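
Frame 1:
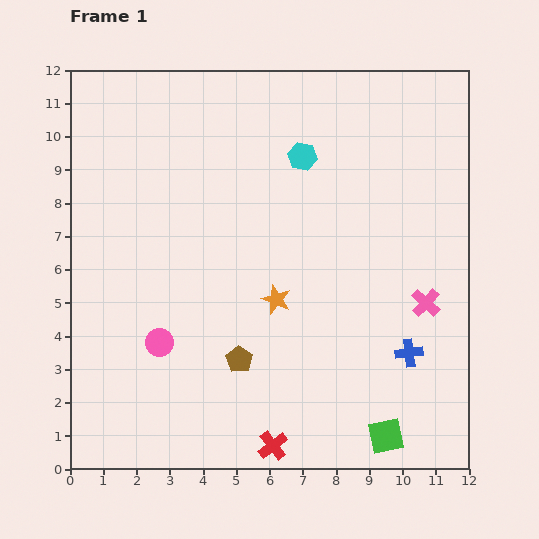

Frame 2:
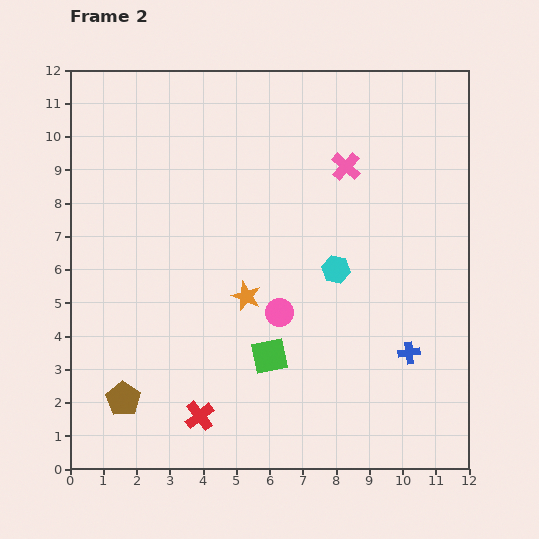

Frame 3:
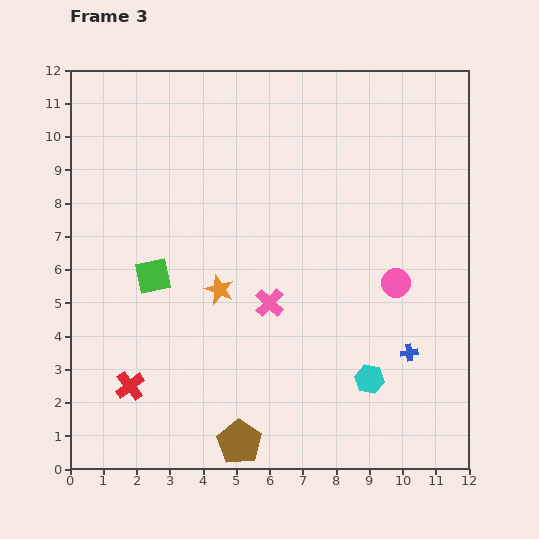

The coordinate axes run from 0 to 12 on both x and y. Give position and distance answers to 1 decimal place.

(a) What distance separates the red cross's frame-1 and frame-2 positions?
2.4

The red cross moved from (6.1, 0.7) to (3.9, 1.6), a distance of √(2.2² + 0.9²) ≈ 2.4.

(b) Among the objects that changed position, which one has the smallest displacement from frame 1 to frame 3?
the orange star

(moved 1.7)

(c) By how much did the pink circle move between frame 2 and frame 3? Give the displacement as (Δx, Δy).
(3.5, 0.9)

The pink circle was at (6.3, 4.7) in frame 2 and (9.8, 5.6) in frame 3.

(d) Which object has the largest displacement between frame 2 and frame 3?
the pink cross

(moved 4.7; next 4.2)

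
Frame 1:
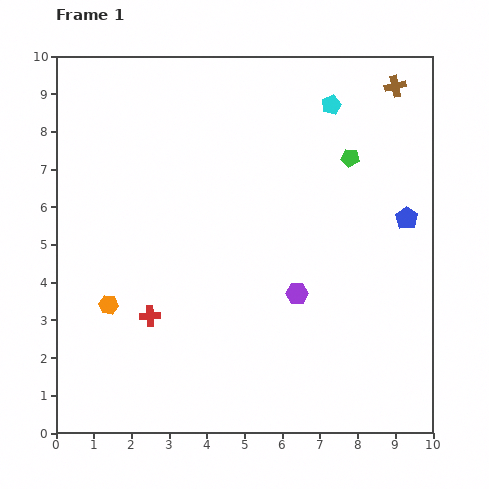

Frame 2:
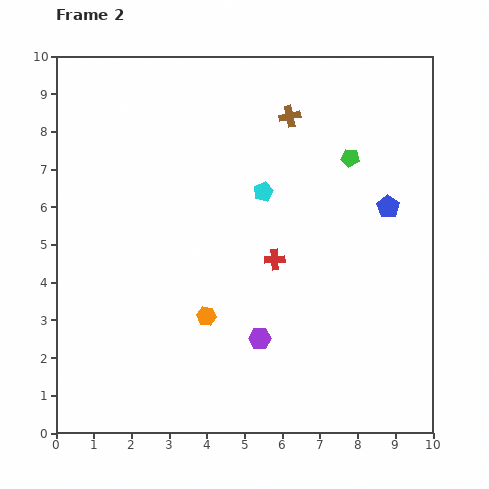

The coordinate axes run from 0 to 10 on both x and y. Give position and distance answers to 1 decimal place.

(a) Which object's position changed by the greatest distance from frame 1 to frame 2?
the red cross

(moved 3.6; next 2.9)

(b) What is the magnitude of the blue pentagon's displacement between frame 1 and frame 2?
0.6

The blue pentagon moved from (9.3, 5.7) to (8.8, 6.0), a distance of √(0.5² + 0.3²) ≈ 0.6.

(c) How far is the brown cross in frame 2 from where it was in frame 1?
2.9

The brown cross moved from (9.0, 9.2) to (6.2, 8.4), a distance of √(2.8² + 0.8²) ≈ 2.9.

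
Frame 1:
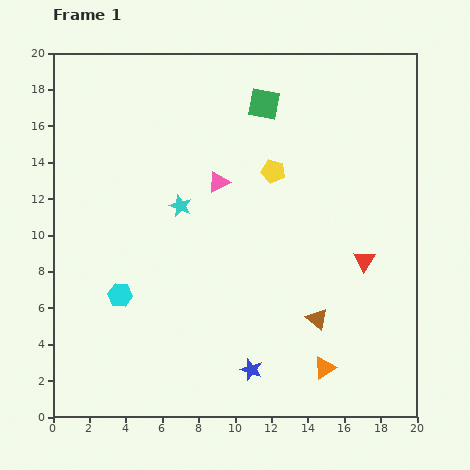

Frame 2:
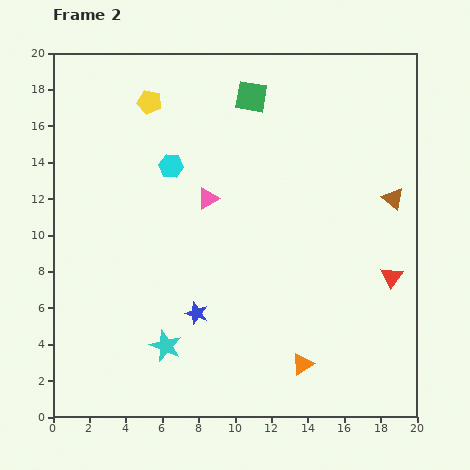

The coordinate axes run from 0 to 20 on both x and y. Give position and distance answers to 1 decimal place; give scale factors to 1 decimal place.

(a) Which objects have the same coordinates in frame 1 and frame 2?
none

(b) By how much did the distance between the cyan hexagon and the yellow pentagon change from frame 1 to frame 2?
-7.1

Distance in frame 1: 10.8. Distance in frame 2: 3.7.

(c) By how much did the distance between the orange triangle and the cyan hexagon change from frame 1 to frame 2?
+1.2

Distance in frame 1: 11.9. Distance in frame 2: 13.1.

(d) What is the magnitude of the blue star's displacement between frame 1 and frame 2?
4.3

The blue star moved from (10.9, 2.6) to (7.9, 5.7), a distance of √(3.0² + 3.1²) ≈ 4.3.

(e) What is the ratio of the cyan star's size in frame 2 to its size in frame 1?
1.4×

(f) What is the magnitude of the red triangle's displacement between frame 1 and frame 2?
1.7

The red triangle moved from (17.1, 8.6) to (18.6, 7.7), a distance of √(1.5² + 0.9²) ≈ 1.7.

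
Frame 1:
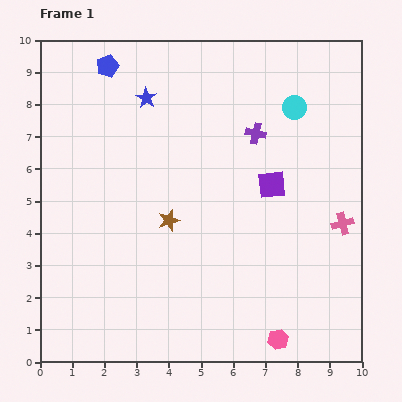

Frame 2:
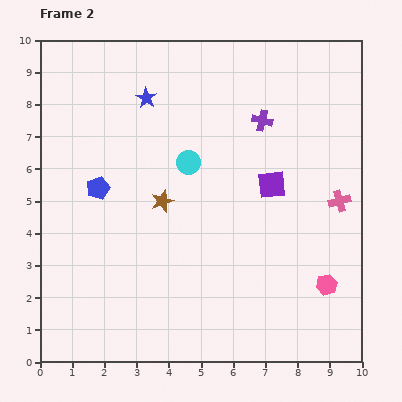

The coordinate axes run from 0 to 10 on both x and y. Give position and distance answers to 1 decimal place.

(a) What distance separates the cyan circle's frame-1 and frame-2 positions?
3.7

The cyan circle moved from (7.9, 7.9) to (4.6, 6.2), a distance of √(3.3² + 1.7²) ≈ 3.7.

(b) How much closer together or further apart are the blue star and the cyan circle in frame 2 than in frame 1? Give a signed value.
-2.2

Distance in frame 1: 4.6. Distance in frame 2: 2.4.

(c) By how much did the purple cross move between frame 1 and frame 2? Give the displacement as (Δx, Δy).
(0.2, 0.4)

The purple cross was at (6.7, 7.1) in frame 1 and (6.9, 7.5) in frame 2.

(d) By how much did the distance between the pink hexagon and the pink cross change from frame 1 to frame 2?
-1.5

Distance in frame 1: 4.1. Distance in frame 2: 2.6.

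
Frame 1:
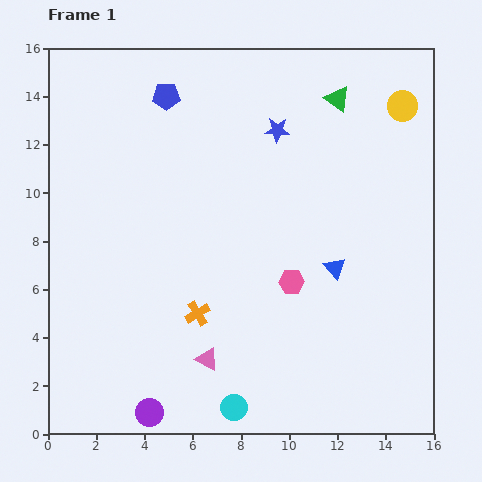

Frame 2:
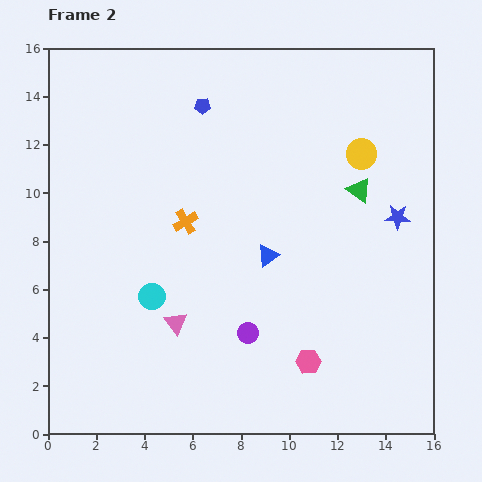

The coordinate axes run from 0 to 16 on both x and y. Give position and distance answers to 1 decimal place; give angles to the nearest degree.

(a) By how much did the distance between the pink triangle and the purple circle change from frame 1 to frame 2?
-0.3

Distance in frame 1: 3.3. Distance in frame 2: 3.0.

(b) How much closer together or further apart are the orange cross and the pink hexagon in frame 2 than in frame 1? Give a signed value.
+3.6

Distance in frame 1: 4.1. Distance in frame 2: 7.7.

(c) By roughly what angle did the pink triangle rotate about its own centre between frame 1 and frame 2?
27° clockwise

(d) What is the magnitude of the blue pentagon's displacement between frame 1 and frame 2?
1.6

The blue pentagon moved from (4.9, 14.0) to (6.4, 13.6), a distance of √(1.5² + 0.4²) ≈ 1.6.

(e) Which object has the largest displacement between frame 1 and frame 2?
the blue star

(moved 6.2; next 5.7)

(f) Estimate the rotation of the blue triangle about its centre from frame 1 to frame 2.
36° clockwise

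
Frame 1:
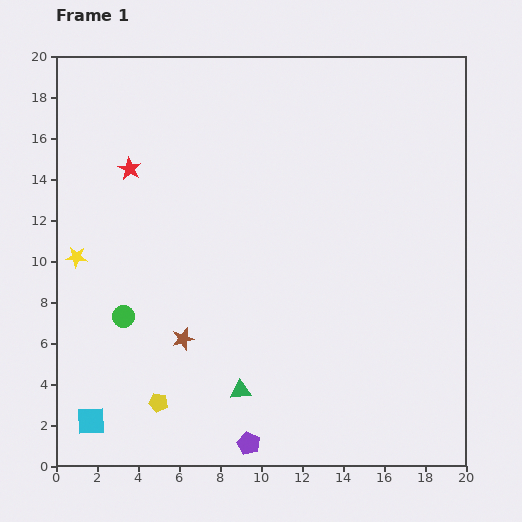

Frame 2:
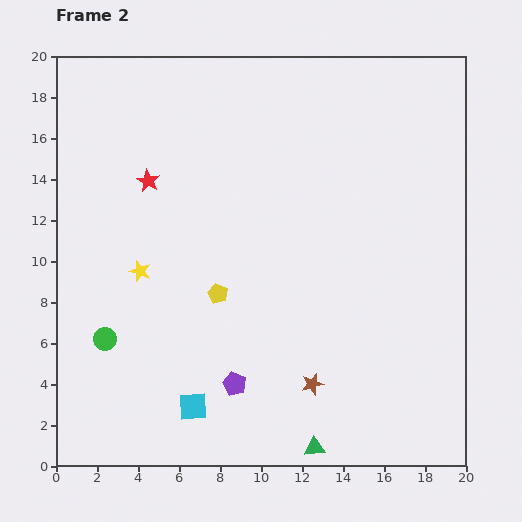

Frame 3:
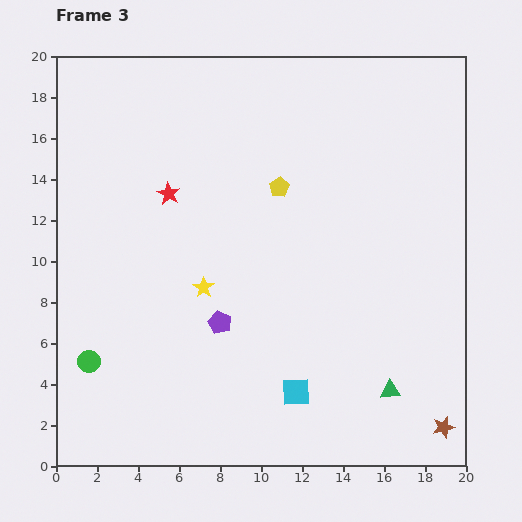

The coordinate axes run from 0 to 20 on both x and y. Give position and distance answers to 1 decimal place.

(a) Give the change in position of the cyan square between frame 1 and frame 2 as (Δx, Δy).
(5.0, 0.7)

The cyan square was at (1.7, 2.2) in frame 1 and (6.7, 2.9) in frame 2.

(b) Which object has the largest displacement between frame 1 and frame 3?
the brown star

(moved 13.4; next 12.0)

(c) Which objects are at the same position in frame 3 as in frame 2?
none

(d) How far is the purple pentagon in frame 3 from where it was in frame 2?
3.1

The purple pentagon moved from (8.7, 4.0) to (8.0, 7.0), a distance of √(0.7² + 3.0²) ≈ 3.1.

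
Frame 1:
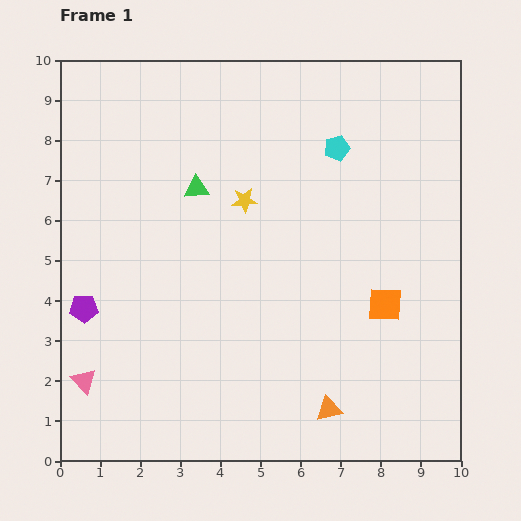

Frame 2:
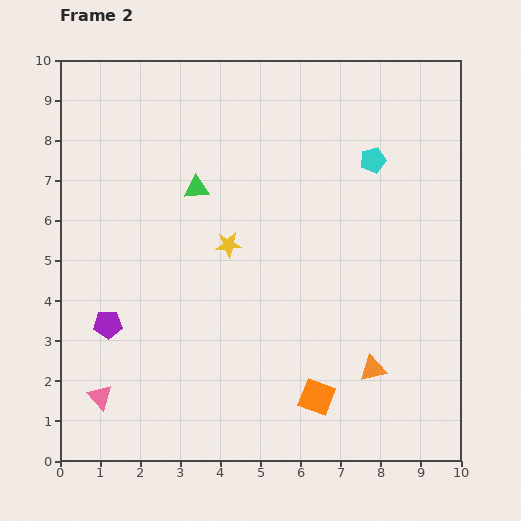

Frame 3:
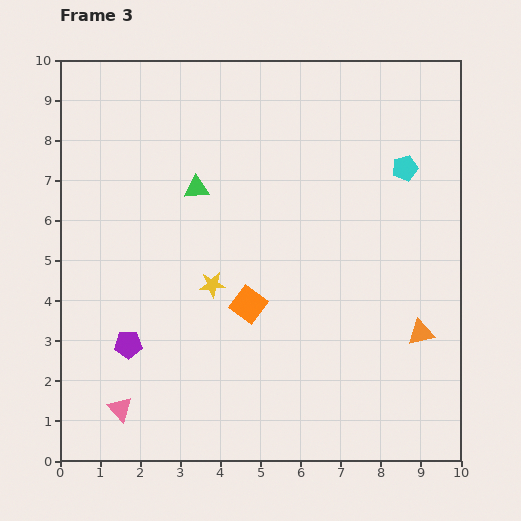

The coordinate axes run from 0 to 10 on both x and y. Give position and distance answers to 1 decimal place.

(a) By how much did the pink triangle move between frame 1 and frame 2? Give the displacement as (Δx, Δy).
(0.4, -0.4)

The pink triangle was at (0.6, 2.0) in frame 1 and (1.0, 1.6) in frame 2.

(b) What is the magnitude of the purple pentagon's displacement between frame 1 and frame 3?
1.4

The purple pentagon moved from (0.6, 3.8) to (1.7, 2.9), a distance of √(1.1² + 0.9²) ≈ 1.4.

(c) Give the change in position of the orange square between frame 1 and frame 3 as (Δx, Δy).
(-3.4, 0.0)

The orange square was at (8.1, 3.9) in frame 1 and (4.7, 3.9) in frame 3.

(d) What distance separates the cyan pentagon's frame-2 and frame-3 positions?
0.8

The cyan pentagon moved from (7.8, 7.5) to (8.6, 7.3), a distance of √(0.8² + 0.2²) ≈ 0.8.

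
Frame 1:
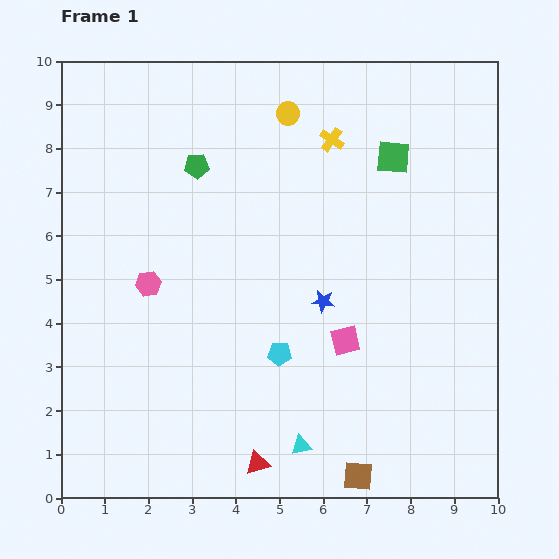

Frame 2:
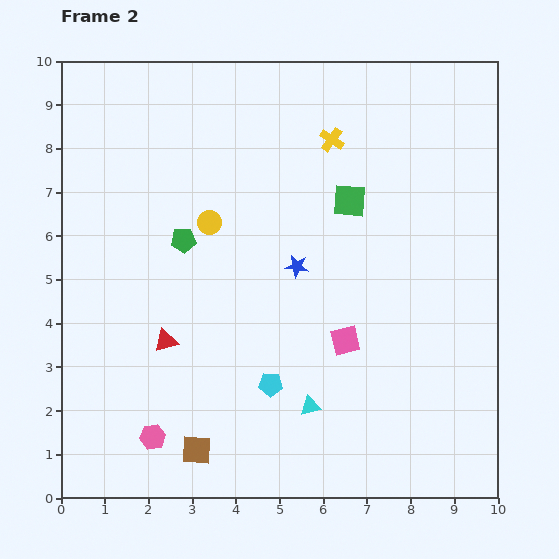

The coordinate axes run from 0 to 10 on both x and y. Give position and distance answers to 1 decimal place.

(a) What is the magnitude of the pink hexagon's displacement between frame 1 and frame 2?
3.5

The pink hexagon moved from (2.0, 4.9) to (2.1, 1.4), a distance of √(0.1² + 3.5²) ≈ 3.5.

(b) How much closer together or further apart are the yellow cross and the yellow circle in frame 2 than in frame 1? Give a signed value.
+2.2

Distance in frame 1: 1.2. Distance in frame 2: 3.4.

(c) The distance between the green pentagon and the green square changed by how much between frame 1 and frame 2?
-0.6

Distance in frame 1: 4.5. Distance in frame 2: 3.9.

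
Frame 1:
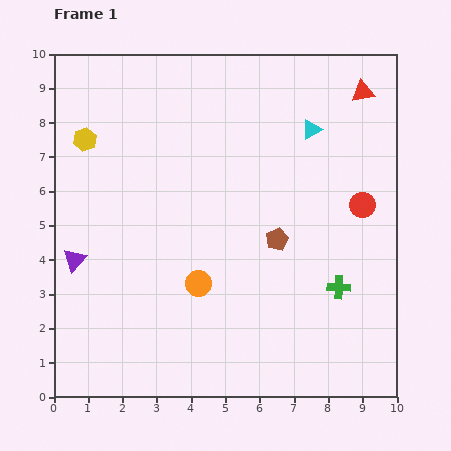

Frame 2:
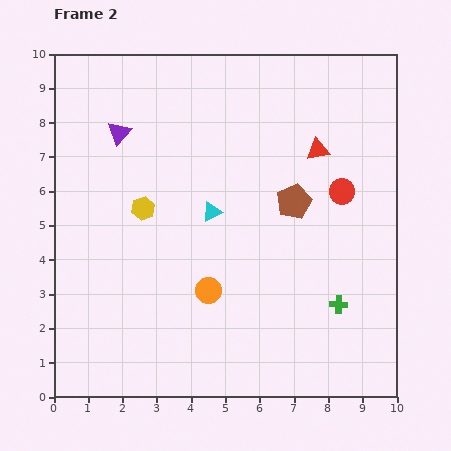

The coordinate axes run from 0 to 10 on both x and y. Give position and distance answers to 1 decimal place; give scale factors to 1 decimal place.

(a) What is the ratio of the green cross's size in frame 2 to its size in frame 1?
0.8×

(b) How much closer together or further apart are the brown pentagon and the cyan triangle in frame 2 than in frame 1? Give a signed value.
-1.0

Distance in frame 1: 3.4. Distance in frame 2: 2.4.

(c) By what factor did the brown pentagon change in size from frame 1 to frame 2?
1.5×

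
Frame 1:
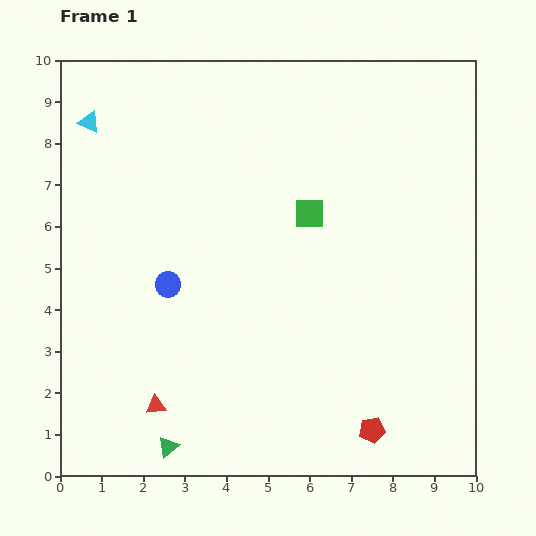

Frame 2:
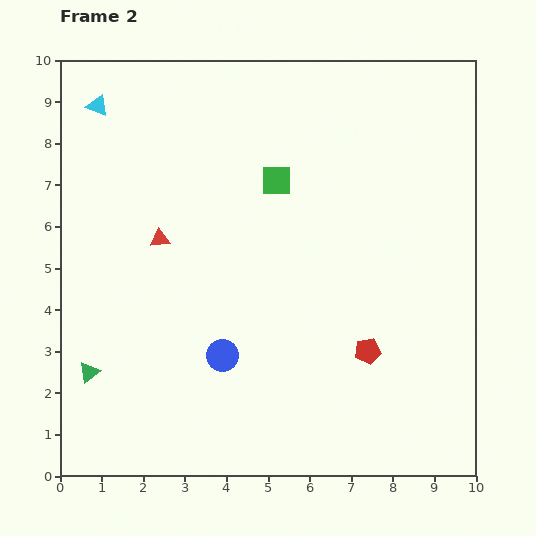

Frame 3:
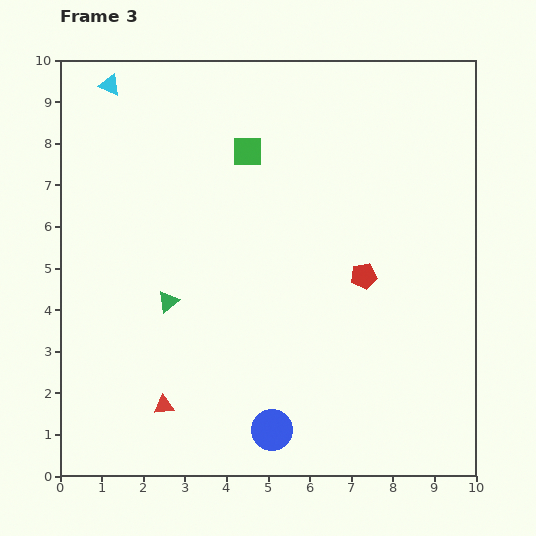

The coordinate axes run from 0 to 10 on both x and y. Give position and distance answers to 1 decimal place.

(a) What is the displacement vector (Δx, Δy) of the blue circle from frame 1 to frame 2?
(1.3, -1.7)

The blue circle was at (2.6, 4.6) in frame 1 and (3.9, 2.9) in frame 2.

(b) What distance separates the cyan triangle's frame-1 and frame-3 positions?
1.0

The cyan triangle moved from (0.7, 8.5) to (1.2, 9.4), a distance of √(0.5² + 0.9²) ≈ 1.0.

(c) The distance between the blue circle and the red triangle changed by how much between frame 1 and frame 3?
-0.2

Distance in frame 1: 2.9. Distance in frame 3: 2.7.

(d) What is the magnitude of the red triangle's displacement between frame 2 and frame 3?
4.0

The red triangle moved from (2.4, 5.7) to (2.5, 1.7), a distance of √(0.1² + 4.0²) ≈ 4.0.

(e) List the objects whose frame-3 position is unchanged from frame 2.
none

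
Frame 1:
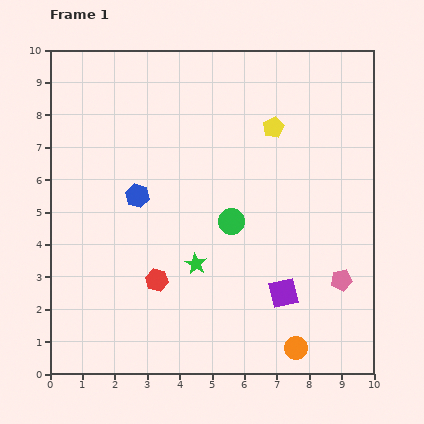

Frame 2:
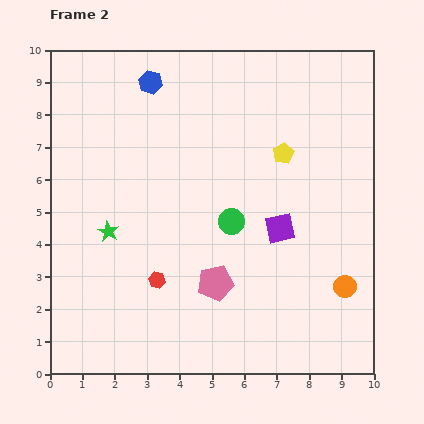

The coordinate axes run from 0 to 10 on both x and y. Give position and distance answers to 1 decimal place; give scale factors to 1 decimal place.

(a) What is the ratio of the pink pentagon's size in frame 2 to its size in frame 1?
1.7×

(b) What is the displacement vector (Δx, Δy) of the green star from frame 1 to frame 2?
(-2.7, 1.0)

The green star was at (4.5, 3.4) in frame 1 and (1.8, 4.4) in frame 2.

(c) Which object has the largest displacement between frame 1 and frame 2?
the pink pentagon

(moved 3.9; next 3.5)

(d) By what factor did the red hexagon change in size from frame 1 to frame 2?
0.7×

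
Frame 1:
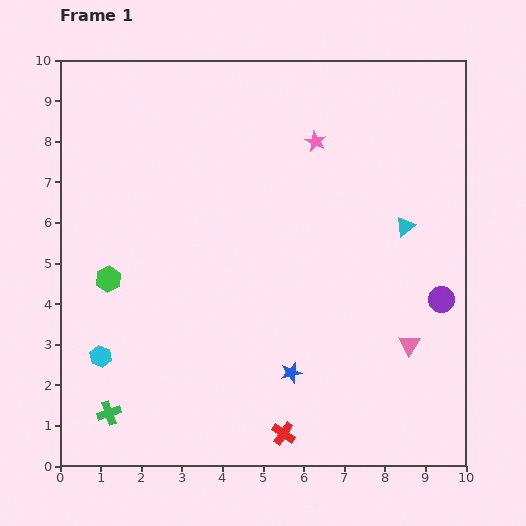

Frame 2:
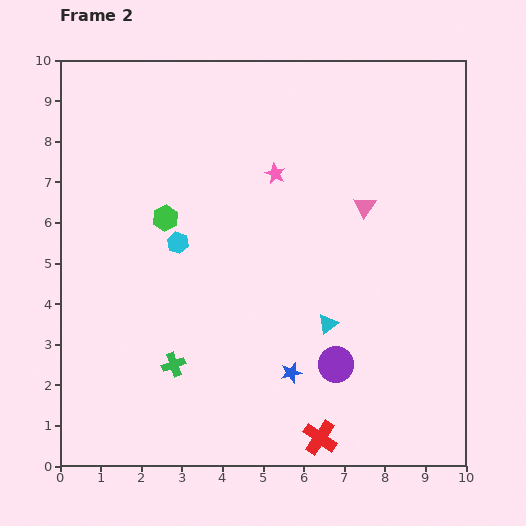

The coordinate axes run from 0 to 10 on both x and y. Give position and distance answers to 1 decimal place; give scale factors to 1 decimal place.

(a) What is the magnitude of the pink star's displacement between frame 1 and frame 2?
1.3

The pink star moved from (6.3, 8.0) to (5.3, 7.2), a distance of √(1.0² + 0.8²) ≈ 1.3.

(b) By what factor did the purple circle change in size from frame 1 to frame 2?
1.3×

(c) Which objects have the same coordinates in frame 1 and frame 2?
the blue star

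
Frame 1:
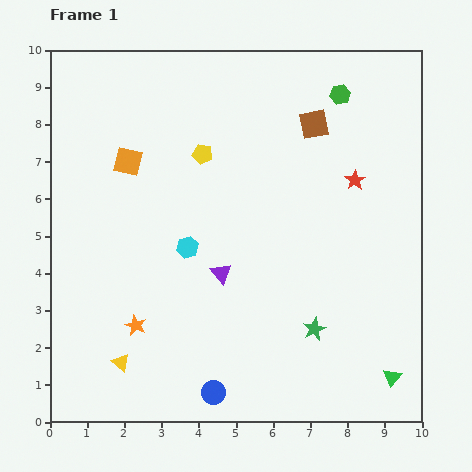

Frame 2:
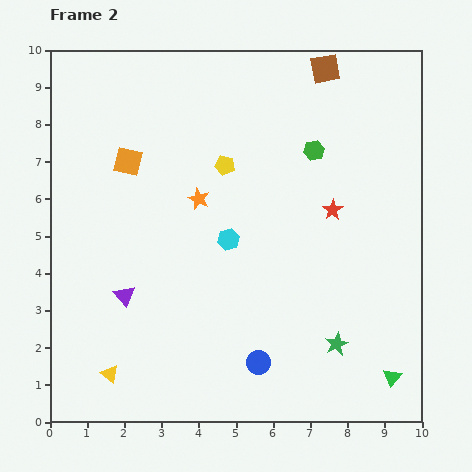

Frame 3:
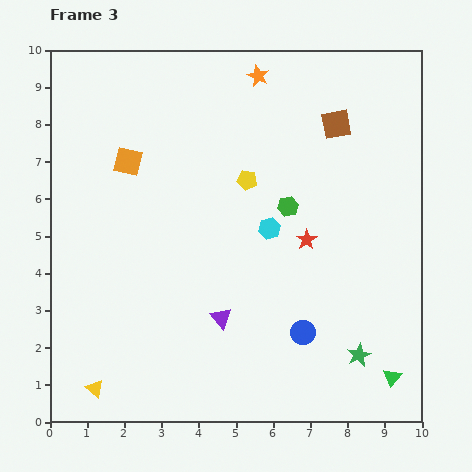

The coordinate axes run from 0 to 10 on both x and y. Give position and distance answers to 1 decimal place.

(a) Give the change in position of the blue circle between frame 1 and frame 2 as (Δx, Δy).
(1.2, 0.8)

The blue circle was at (4.4, 0.8) in frame 1 and (5.6, 1.6) in frame 2.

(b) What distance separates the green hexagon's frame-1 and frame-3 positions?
3.3

The green hexagon moved from (7.8, 8.8) to (6.4, 5.8), a distance of √(1.4² + 3.0²) ≈ 3.3.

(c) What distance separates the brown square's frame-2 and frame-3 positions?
1.5

The brown square moved from (7.4, 9.5) to (7.7, 8.0), a distance of √(0.3² + 1.5²) ≈ 1.5.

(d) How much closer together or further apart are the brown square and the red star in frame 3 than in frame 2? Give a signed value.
-0.6

Distance in frame 2: 3.8. Distance in frame 3: 3.2.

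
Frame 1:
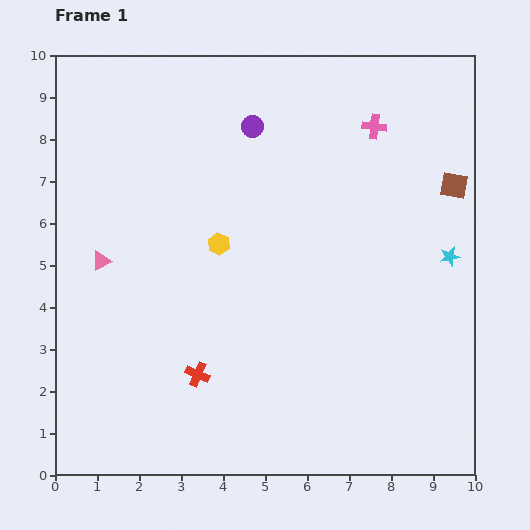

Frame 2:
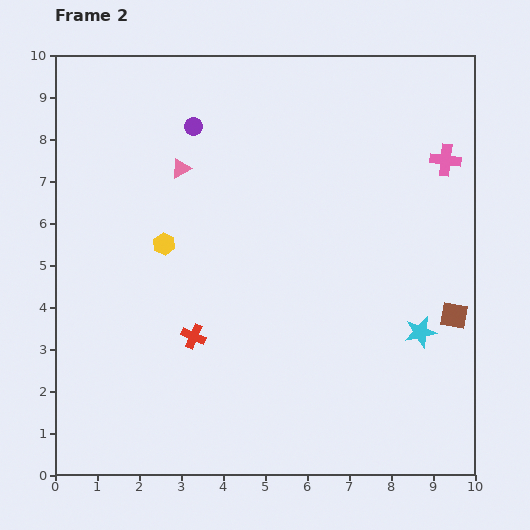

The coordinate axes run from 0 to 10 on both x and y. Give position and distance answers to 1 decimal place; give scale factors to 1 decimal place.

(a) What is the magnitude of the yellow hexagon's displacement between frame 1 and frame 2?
1.3

The yellow hexagon moved from (3.9, 5.5) to (2.6, 5.5), a distance of √(1.3² + 0.0²) ≈ 1.3.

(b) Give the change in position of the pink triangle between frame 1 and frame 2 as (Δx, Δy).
(1.9, 2.2)

The pink triangle was at (1.1, 5.1) in frame 1 and (3.0, 7.3) in frame 2.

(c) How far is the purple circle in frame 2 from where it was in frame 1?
1.4

The purple circle moved from (4.7, 8.3) to (3.3, 8.3), a distance of √(1.4² + 0.0²) ≈ 1.4.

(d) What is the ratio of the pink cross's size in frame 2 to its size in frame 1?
1.3×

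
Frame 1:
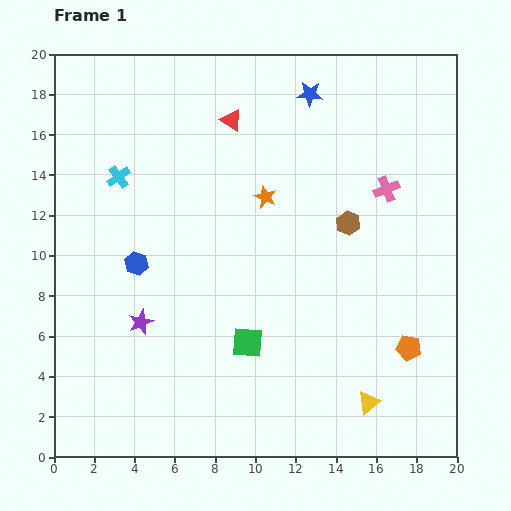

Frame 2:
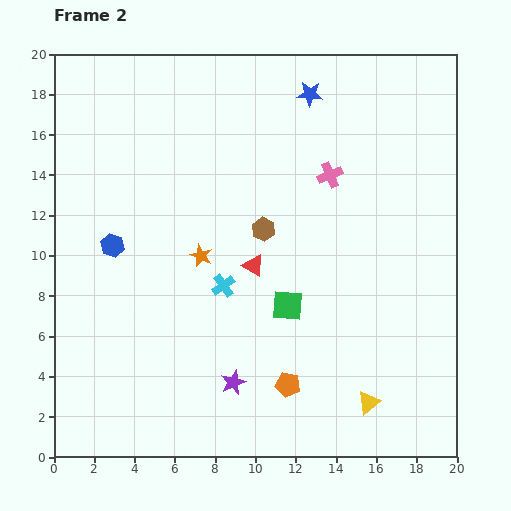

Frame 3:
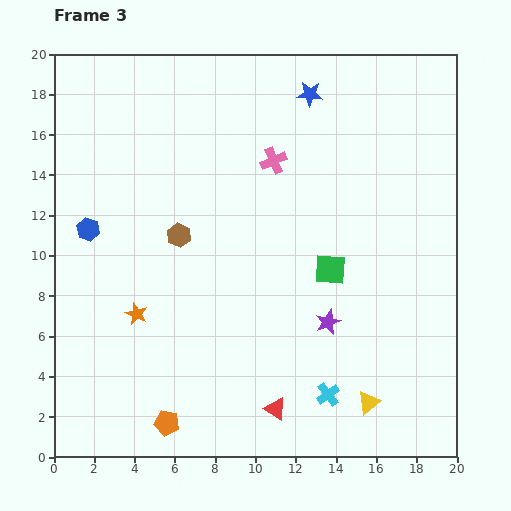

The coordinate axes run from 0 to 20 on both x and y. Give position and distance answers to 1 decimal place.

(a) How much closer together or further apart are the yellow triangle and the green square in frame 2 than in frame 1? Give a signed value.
-0.5

Distance in frame 1: 6.7. Distance in frame 2: 6.2.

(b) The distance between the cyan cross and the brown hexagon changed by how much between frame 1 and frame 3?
-0.8

Distance in frame 1: 11.6. Distance in frame 3: 10.8.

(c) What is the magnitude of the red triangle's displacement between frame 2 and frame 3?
7.2

The red triangle moved from (9.9, 9.5) to (11.0, 2.4), a distance of √(1.1² + 7.1²) ≈ 7.2.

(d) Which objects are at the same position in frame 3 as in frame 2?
the blue star, the yellow triangle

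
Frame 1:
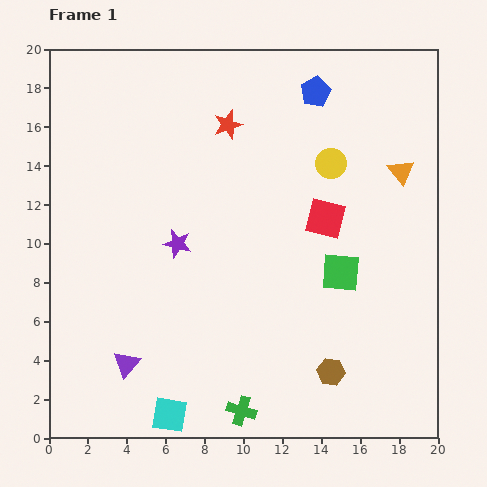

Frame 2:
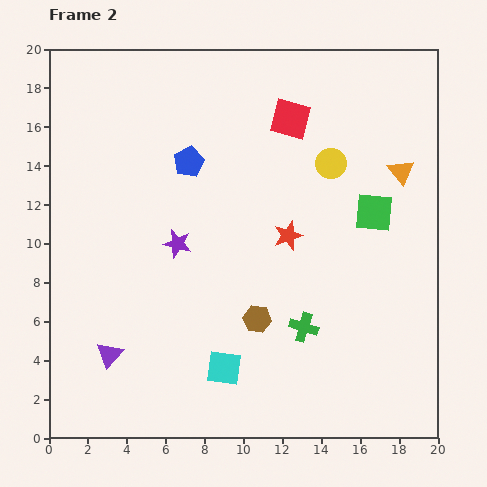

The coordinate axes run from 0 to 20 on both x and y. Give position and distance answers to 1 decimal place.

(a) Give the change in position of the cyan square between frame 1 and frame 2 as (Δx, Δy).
(2.8, 2.4)

The cyan square was at (6.2, 1.2) in frame 1 and (9.0, 3.6) in frame 2.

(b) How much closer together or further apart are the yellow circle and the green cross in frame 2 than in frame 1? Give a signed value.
-5.0

Distance in frame 1: 13.5. Distance in frame 2: 8.5.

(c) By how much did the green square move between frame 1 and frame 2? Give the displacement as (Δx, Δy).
(1.7, 3.1)

The green square was at (15.0, 8.5) in frame 1 and (16.7, 11.6) in frame 2.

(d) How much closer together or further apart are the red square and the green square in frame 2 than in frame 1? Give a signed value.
+3.5

Distance in frame 1: 2.9. Distance in frame 2: 6.4.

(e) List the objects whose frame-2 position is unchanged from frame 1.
the purple star, the yellow circle, the orange triangle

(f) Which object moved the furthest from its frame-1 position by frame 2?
the blue pentagon

(moved 7.4; next 6.5)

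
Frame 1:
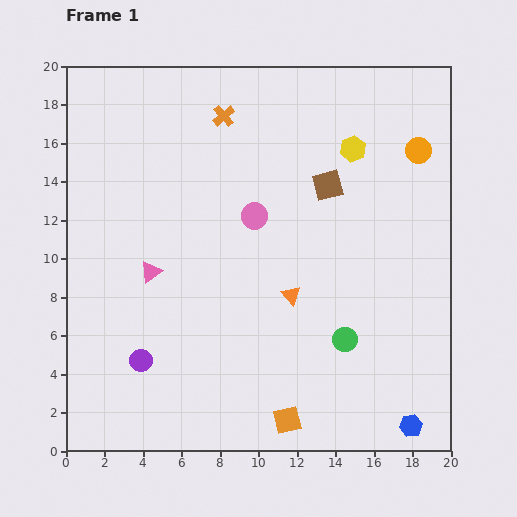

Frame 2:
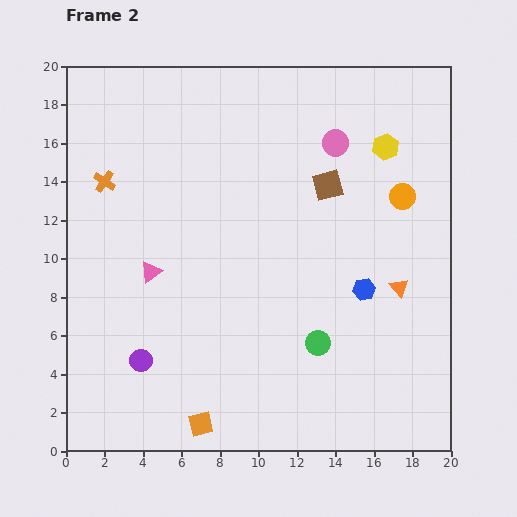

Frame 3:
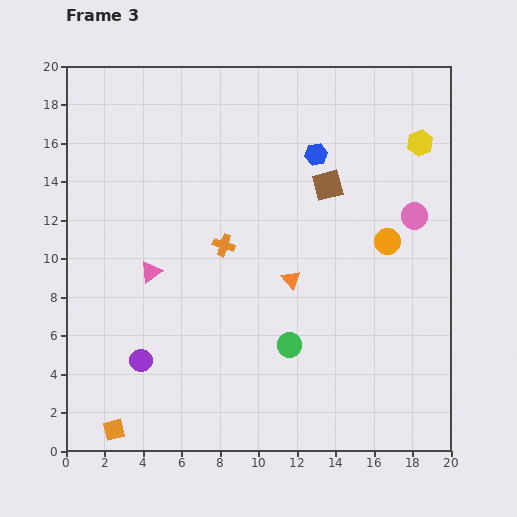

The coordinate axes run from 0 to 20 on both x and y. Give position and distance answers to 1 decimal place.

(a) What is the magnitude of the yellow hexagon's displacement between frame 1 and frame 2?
1.7

The yellow hexagon moved from (14.9, 15.7) to (16.6, 15.8), a distance of √(1.7² + 0.1²) ≈ 1.7.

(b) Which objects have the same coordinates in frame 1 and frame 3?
the pink triangle, the brown square, the purple circle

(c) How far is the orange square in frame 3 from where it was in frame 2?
4.5

The orange square moved from (7.0, 1.4) to (2.5, 1.1), a distance of √(4.5² + 0.3²) ≈ 4.5.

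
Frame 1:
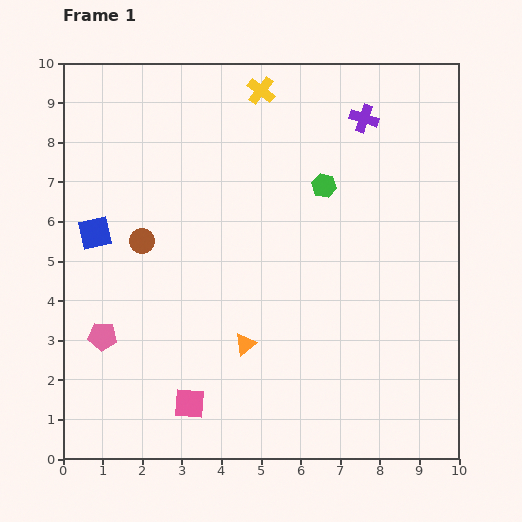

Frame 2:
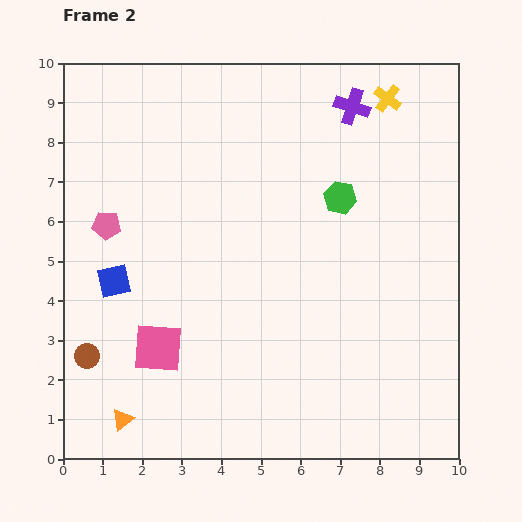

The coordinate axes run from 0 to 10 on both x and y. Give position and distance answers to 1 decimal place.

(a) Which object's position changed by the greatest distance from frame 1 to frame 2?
the orange triangle

(moved 3.6; next 3.2)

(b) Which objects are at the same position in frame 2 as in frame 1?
none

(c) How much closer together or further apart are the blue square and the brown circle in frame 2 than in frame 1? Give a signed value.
+0.8

Distance in frame 1: 1.2. Distance in frame 2: 2.0.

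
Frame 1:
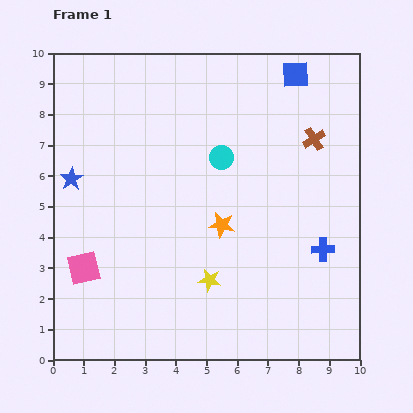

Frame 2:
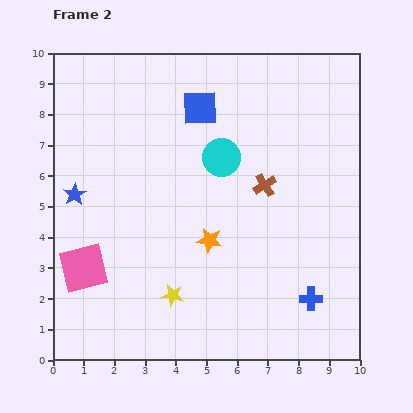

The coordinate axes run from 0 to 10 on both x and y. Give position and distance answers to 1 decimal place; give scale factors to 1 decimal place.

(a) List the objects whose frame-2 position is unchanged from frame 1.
the pink square, the cyan circle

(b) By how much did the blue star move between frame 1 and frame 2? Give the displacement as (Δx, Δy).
(0.1, -0.5)

The blue star was at (0.6, 5.9) in frame 1 and (0.7, 5.4) in frame 2.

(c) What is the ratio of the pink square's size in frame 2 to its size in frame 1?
1.5×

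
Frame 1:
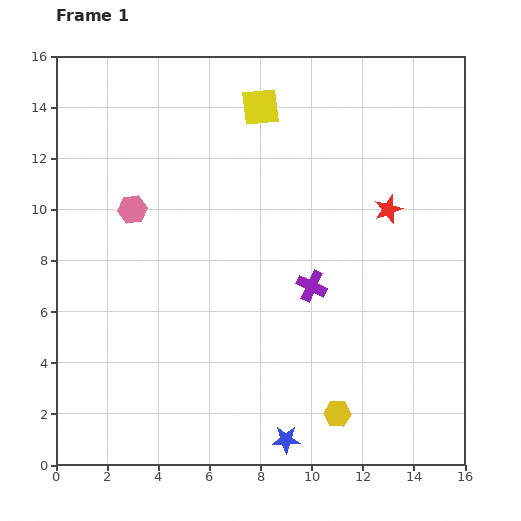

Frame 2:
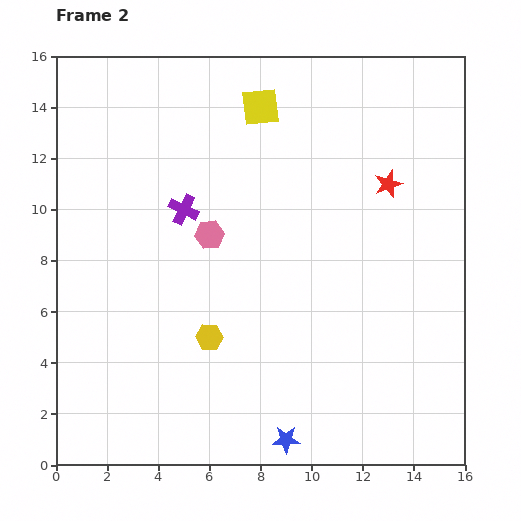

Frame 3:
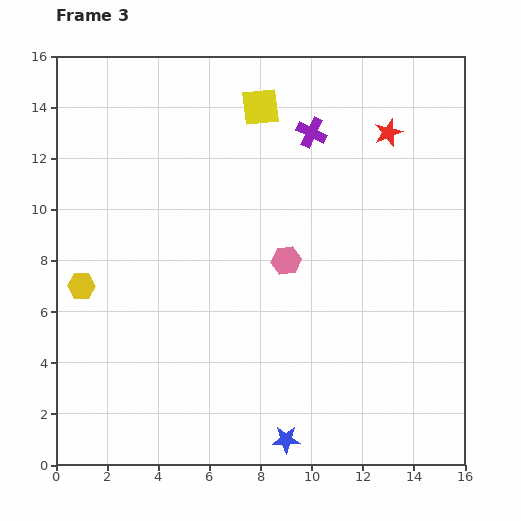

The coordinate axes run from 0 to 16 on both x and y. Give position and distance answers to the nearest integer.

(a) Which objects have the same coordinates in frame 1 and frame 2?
the yellow square, the blue star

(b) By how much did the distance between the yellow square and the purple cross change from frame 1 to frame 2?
-2

Distance in frame 1: 7. Distance in frame 2: 5.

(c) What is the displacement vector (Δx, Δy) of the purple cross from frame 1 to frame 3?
(0, 6)

The purple cross was at (10, 7) in frame 1 and (10, 13) in frame 3.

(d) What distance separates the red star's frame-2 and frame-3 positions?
2

The red star moved from (13, 11) to (13, 13), a distance of √(0² + 2²) ≈ 2.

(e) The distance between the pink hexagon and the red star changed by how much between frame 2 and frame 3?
-1

Distance in frame 2: 7. Distance in frame 3: 6.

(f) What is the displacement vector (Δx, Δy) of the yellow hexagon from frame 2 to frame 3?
(-5, 2)

The yellow hexagon was at (6, 5) in frame 2 and (1, 7) in frame 3.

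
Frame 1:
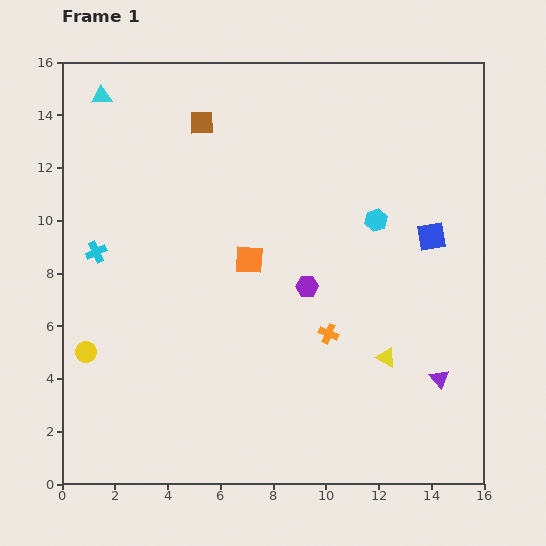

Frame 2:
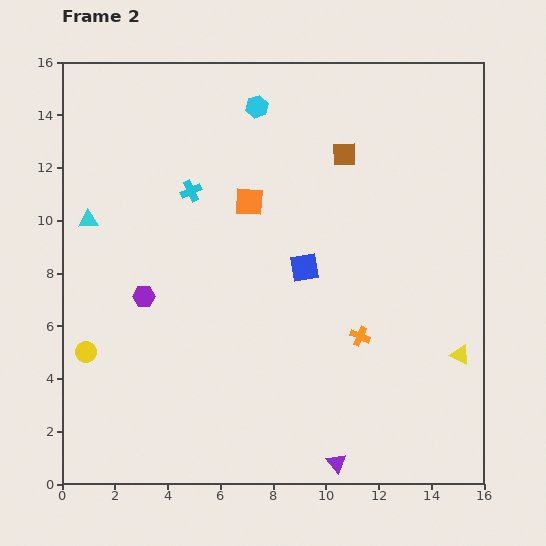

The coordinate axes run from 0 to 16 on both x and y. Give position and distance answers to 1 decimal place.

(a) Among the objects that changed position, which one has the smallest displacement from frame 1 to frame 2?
the orange cross

(moved 1.2)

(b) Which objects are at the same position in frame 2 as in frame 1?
the yellow circle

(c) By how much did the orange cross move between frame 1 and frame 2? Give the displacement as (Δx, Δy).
(1.2, -0.1)

The orange cross was at (10.1, 5.7) in frame 1 and (11.3, 5.6) in frame 2.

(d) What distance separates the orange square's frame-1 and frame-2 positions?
2.2

The orange square moved from (7.1, 8.5) to (7.1, 10.7), a distance of √(0.0² + 2.2²) ≈ 2.2.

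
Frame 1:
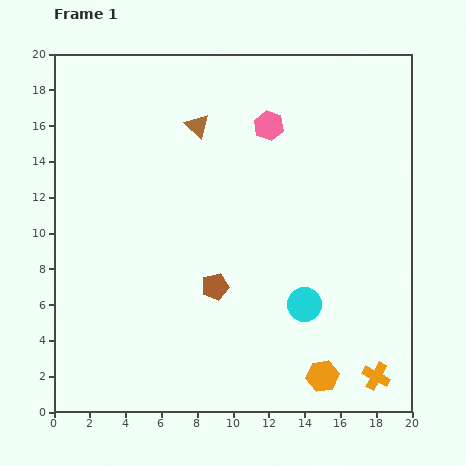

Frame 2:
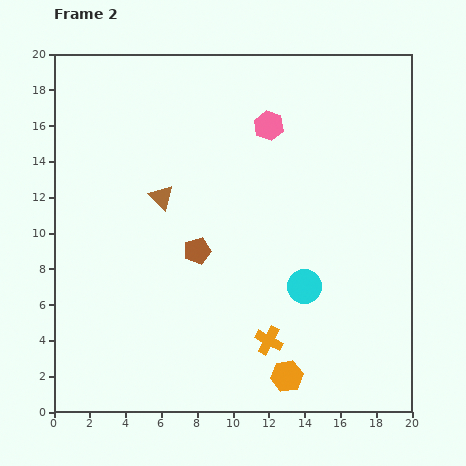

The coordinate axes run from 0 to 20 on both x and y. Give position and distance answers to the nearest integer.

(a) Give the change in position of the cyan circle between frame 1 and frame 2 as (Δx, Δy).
(0, 1)

The cyan circle was at (14, 6) in frame 1 and (14, 7) in frame 2.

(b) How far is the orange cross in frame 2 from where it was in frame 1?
6

The orange cross moved from (18, 2) to (12, 4), a distance of √(6² + 2²) ≈ 6.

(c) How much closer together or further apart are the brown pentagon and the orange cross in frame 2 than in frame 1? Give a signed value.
-4

Distance in frame 1: 10. Distance in frame 2: 6.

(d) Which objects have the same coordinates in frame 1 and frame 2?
the pink hexagon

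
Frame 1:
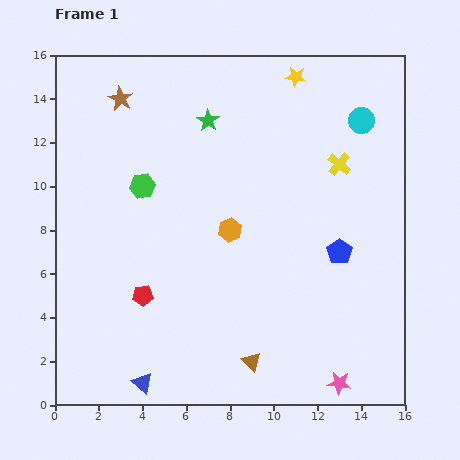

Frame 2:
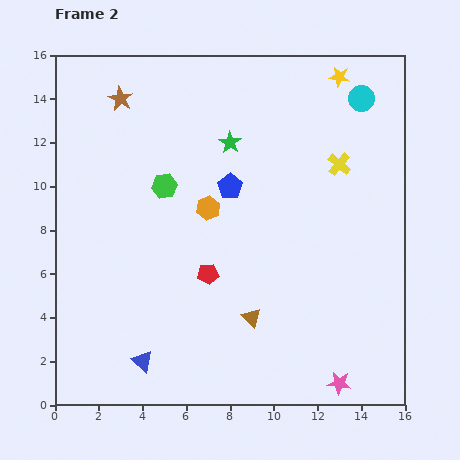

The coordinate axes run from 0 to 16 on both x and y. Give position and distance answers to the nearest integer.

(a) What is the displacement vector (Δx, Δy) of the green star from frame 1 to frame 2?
(1, -1)

The green star was at (7, 13) in frame 1 and (8, 12) in frame 2.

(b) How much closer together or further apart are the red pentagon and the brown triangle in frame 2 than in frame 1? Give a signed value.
-3

Distance in frame 1: 6. Distance in frame 2: 3.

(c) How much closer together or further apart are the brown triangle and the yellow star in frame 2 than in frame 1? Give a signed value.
-1

Distance in frame 1: 13. Distance in frame 2: 12.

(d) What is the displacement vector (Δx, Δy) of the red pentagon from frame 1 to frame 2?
(3, 1)

The red pentagon was at (4, 5) in frame 1 and (7, 6) in frame 2.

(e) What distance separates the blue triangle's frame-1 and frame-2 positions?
1

The blue triangle moved from (4, 1) to (4, 2), a distance of √(0² + 1²) ≈ 1.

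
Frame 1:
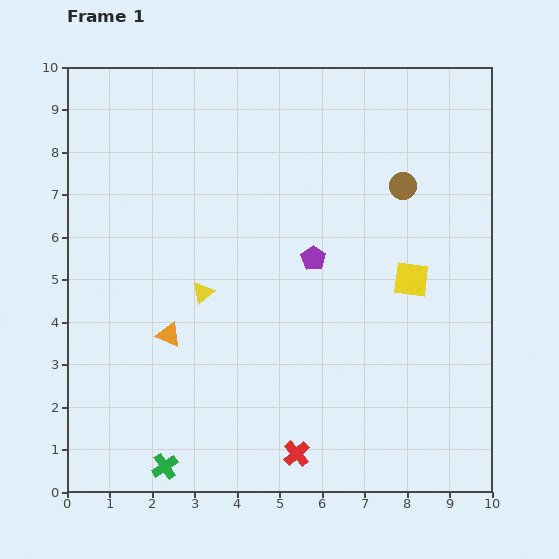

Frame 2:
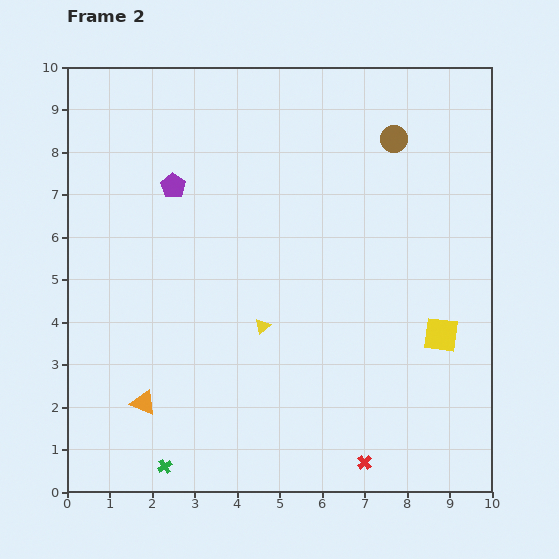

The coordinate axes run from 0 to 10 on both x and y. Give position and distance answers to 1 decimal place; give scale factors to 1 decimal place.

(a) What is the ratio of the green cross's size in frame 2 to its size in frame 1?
0.6×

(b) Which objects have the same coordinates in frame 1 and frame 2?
the green cross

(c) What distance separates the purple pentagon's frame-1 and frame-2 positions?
3.7

The purple pentagon moved from (5.8, 5.5) to (2.5, 7.2), a distance of √(3.3² + 1.7²) ≈ 3.7.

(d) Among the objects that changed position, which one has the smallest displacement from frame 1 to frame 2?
the brown circle

(moved 1.1)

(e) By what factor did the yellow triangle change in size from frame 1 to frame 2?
0.7×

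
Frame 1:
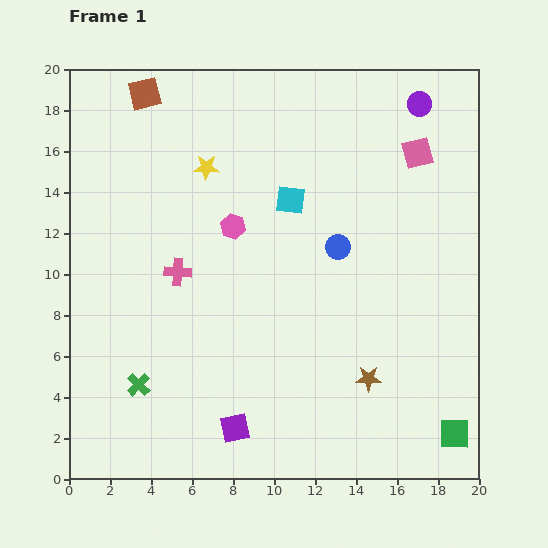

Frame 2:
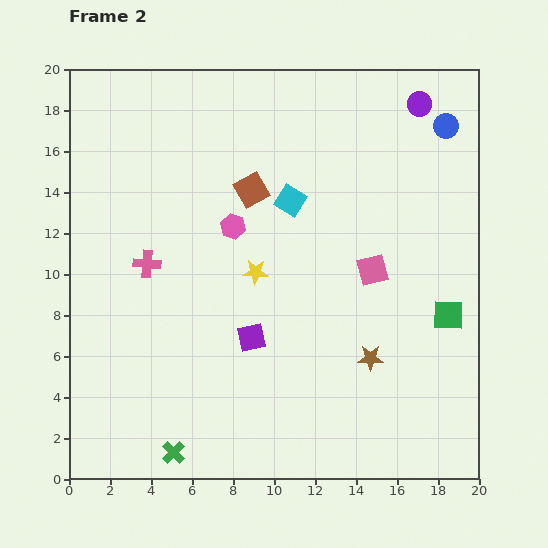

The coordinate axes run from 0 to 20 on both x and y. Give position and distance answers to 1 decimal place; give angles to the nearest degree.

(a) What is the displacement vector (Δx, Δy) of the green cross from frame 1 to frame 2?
(1.7, -3.3)

The green cross was at (3.4, 4.6) in frame 1 and (5.1, 1.3) in frame 2.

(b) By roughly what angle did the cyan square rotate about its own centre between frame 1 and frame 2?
25° clockwise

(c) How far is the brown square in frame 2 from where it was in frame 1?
7.0

The brown square moved from (3.7, 18.8) to (8.9, 14.1), a distance of √(5.2² + 4.7²) ≈ 7.0.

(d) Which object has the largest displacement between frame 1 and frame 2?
the blue circle

(moved 7.9; next 7.0)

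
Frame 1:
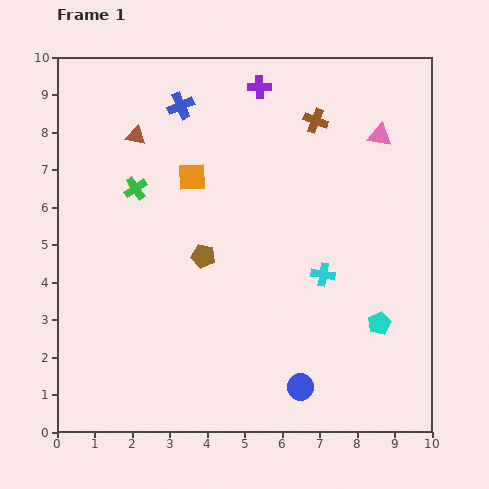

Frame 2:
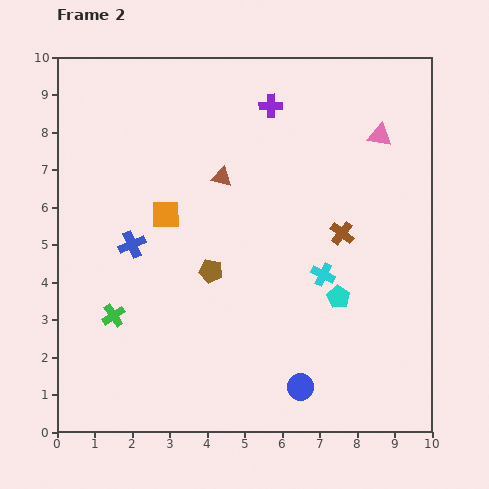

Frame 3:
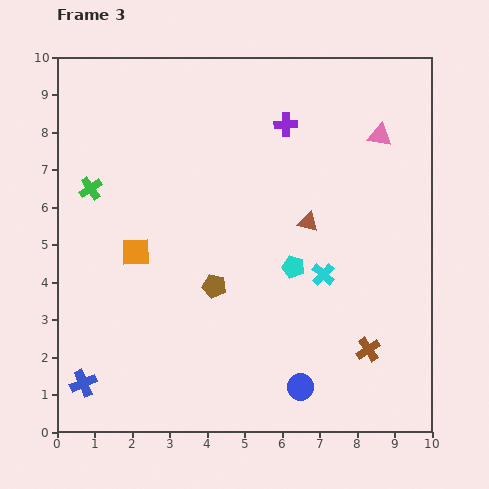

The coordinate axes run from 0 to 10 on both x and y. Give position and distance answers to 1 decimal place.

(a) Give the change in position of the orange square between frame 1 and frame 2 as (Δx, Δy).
(-0.7, -1.0)

The orange square was at (3.6, 6.8) in frame 1 and (2.9, 5.8) in frame 2.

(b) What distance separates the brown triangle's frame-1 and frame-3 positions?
5.1

The brown triangle moved from (2.1, 7.9) to (6.7, 5.6), a distance of √(4.6² + 2.3²) ≈ 5.1.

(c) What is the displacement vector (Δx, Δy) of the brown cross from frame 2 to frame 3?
(0.7, -3.1)

The brown cross was at (7.6, 5.3) in frame 2 and (8.3, 2.2) in frame 3.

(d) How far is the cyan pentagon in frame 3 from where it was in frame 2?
1.4

The cyan pentagon moved from (7.5, 3.6) to (6.3, 4.4), a distance of √(1.2² + 0.8²) ≈ 1.4.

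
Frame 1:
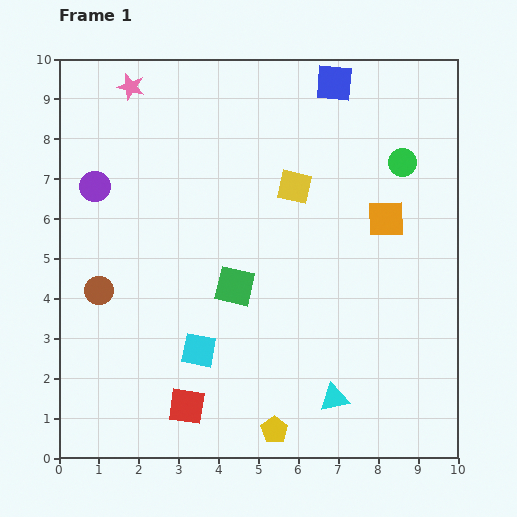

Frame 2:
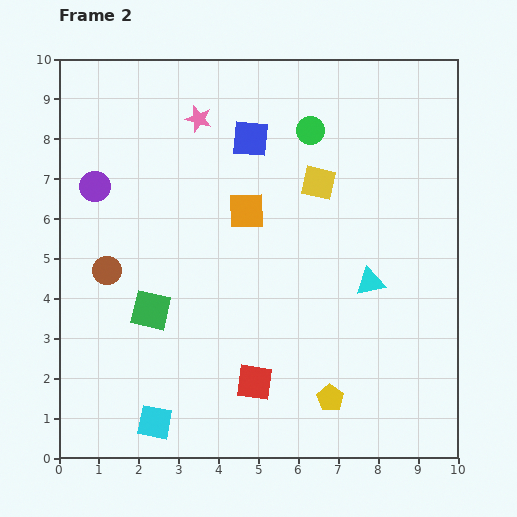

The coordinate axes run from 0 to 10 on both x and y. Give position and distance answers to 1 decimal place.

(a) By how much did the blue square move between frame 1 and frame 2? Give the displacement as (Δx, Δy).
(-2.1, -1.4)

The blue square was at (6.9, 9.4) in frame 1 and (4.8, 8.0) in frame 2.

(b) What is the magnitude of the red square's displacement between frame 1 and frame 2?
1.8

The red square moved from (3.2, 1.3) to (4.9, 1.9), a distance of √(1.7² + 0.6²) ≈ 1.8.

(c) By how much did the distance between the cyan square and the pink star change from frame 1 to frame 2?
+0.9

Distance in frame 1: 6.8. Distance in frame 2: 7.7.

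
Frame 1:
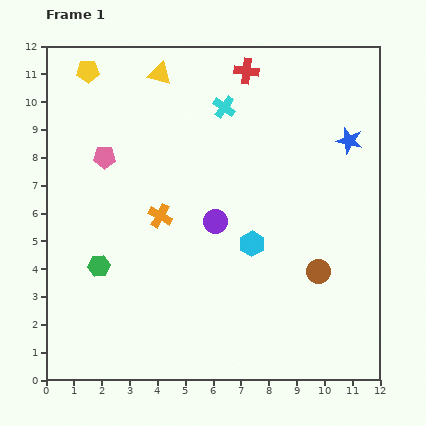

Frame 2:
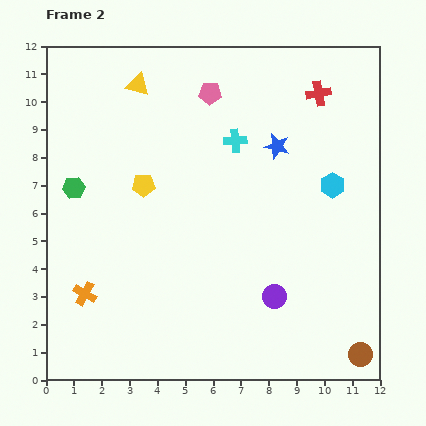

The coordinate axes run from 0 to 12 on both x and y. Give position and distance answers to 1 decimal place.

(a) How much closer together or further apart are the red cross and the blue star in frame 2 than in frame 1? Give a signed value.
-2.1

Distance in frame 1: 4.5. Distance in frame 2: 2.4.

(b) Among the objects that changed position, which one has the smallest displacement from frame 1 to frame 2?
the yellow triangle

(moved 0.9)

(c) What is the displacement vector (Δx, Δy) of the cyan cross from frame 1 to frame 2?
(0.4, -1.2)

The cyan cross was at (6.4, 9.8) in frame 1 and (6.8, 8.6) in frame 2.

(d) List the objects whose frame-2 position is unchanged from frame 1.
none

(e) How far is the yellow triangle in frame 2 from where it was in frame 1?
0.9

The yellow triangle moved from (4.1, 11.0) to (3.3, 10.6), a distance of √(0.8² + 0.4²) ≈ 0.9.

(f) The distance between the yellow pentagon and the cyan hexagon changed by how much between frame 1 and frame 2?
-1.8

Distance in frame 1: 8.6. Distance in frame 2: 6.8.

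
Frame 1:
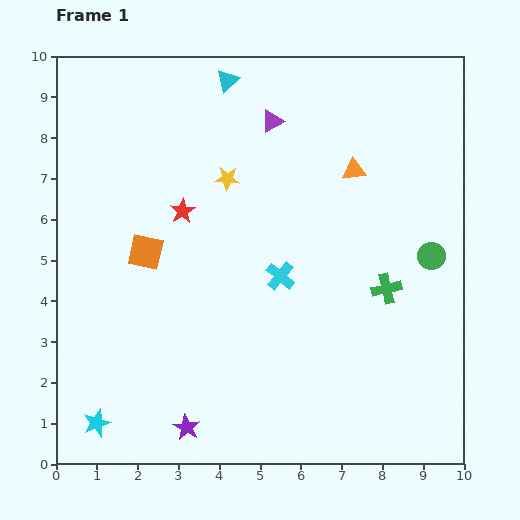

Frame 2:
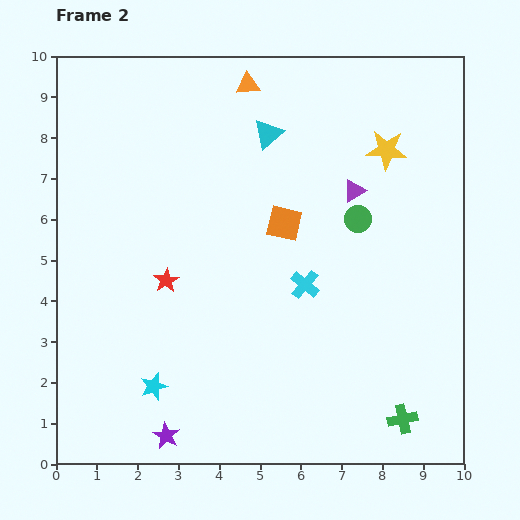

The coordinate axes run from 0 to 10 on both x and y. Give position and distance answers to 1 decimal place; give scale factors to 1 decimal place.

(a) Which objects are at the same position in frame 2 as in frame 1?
none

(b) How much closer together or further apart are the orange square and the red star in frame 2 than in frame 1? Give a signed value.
+1.9

Distance in frame 1: 1.3. Distance in frame 2: 3.2.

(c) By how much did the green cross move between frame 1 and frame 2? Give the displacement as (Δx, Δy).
(0.4, -3.2)

The green cross was at (8.1, 4.3) in frame 1 and (8.5, 1.1) in frame 2.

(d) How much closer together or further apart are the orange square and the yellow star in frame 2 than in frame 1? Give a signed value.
+0.4

Distance in frame 1: 2.7. Distance in frame 2: 3.1.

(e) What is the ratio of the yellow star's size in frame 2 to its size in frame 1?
1.6×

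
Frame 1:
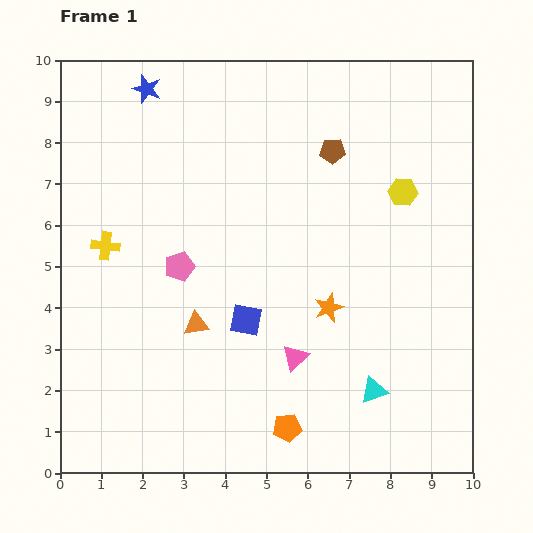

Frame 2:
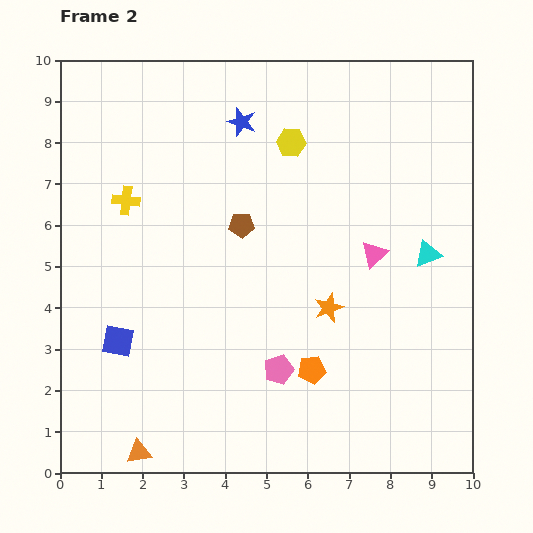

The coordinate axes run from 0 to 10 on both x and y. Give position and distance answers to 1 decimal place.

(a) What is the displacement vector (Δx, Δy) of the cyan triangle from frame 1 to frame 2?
(1.3, 3.3)

The cyan triangle was at (7.6, 2.0) in frame 1 and (8.9, 5.3) in frame 2.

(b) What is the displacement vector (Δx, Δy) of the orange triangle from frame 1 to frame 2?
(-1.4, -3.1)

The orange triangle was at (3.3, 3.6) in frame 1 and (1.9, 0.5) in frame 2.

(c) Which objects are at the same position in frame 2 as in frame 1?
the orange star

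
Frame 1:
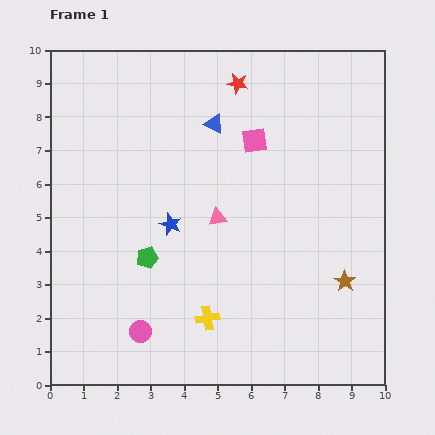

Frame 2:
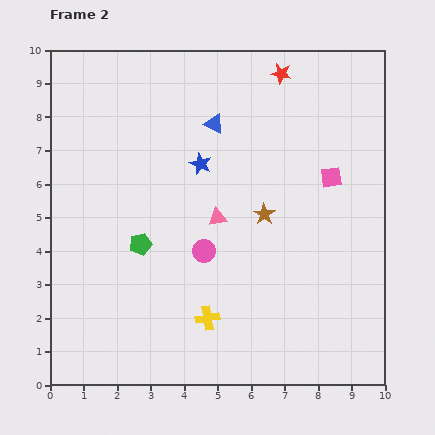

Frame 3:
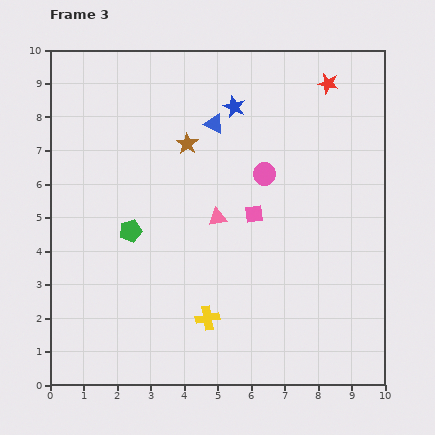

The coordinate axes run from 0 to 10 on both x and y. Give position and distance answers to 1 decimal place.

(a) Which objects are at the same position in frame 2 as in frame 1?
the pink triangle, the yellow cross, the blue triangle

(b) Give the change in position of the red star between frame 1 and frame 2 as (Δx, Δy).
(1.3, 0.3)

The red star was at (5.6, 9.0) in frame 1 and (6.9, 9.3) in frame 2.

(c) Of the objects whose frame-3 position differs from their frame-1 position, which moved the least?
the green pentagon

(moved 0.9)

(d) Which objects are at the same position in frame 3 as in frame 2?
the pink triangle, the yellow cross, the blue triangle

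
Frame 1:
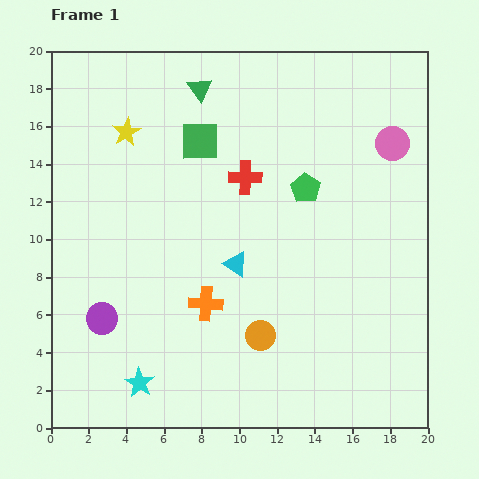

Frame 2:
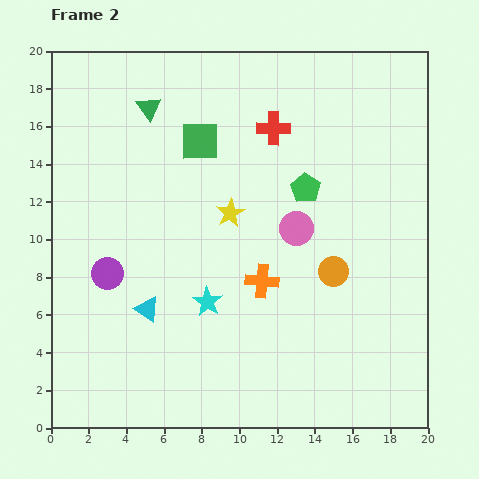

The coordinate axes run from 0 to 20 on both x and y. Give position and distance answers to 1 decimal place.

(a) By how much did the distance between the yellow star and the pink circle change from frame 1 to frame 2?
-10.5

Distance in frame 1: 14.1. Distance in frame 2: 3.6.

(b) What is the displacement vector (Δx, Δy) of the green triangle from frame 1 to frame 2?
(-2.7, -1.0)

The green triangle was at (7.9, 18.0) in frame 1 and (5.2, 17.0) in frame 2.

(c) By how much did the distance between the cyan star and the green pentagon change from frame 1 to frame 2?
-5.6

Distance in frame 1: 13.5. Distance in frame 2: 7.9.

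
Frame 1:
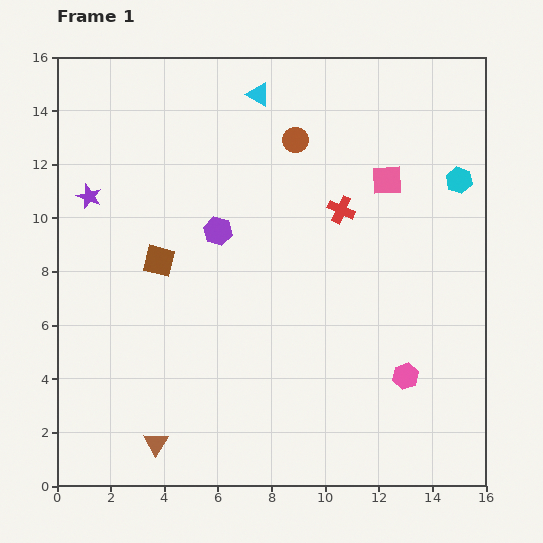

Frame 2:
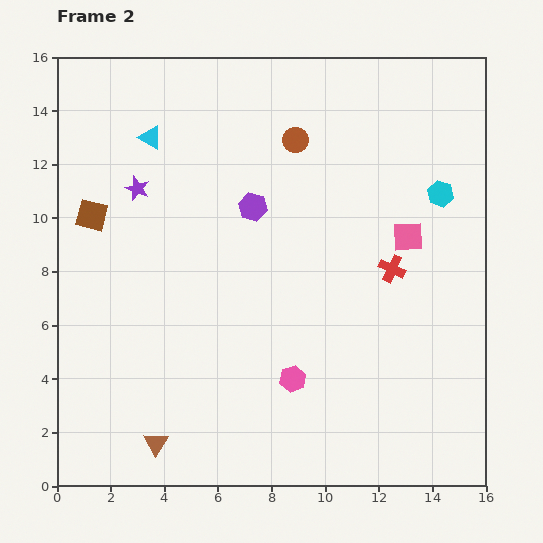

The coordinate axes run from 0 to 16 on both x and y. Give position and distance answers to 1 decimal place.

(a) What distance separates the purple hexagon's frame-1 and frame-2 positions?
1.6

The purple hexagon moved from (6.0, 9.5) to (7.3, 10.4), a distance of √(1.3² + 0.9²) ≈ 1.6.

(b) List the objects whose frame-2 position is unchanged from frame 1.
the brown triangle, the brown circle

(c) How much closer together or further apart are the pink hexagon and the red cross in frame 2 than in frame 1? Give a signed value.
-1.1

Distance in frame 1: 6.6. Distance in frame 2: 5.5.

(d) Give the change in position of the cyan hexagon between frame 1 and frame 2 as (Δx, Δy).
(-0.7, -0.5)

The cyan hexagon was at (15.0, 11.4) in frame 1 and (14.3, 10.9) in frame 2.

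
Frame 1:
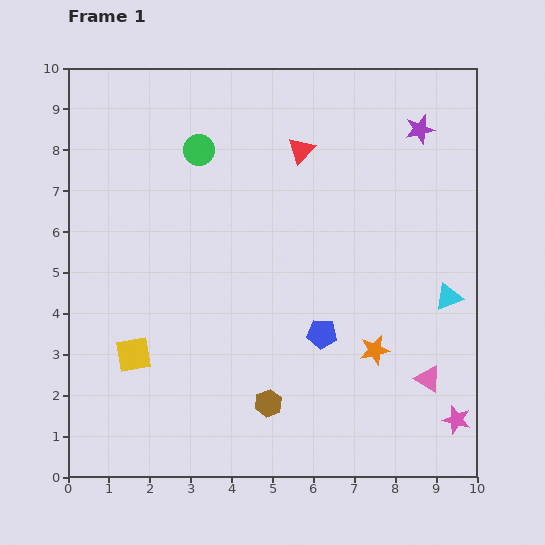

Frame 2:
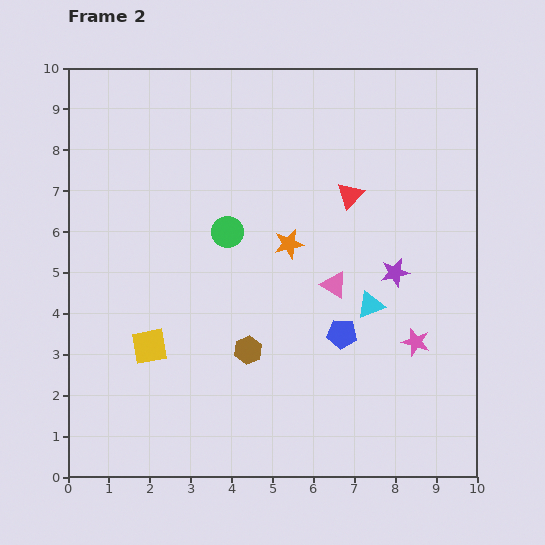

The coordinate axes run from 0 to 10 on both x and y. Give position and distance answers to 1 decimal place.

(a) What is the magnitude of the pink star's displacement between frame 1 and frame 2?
2.1

The pink star moved from (9.5, 1.4) to (8.5, 3.3), a distance of √(1.0² + 1.9²) ≈ 2.1.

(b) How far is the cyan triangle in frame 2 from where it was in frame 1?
1.9

The cyan triangle moved from (9.3, 4.4) to (7.4, 4.2), a distance of √(1.9² + 0.2²) ≈ 1.9.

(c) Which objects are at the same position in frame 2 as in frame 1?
none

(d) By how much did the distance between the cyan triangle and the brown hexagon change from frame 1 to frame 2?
-1.9

Distance in frame 1: 5.1. Distance in frame 2: 3.2.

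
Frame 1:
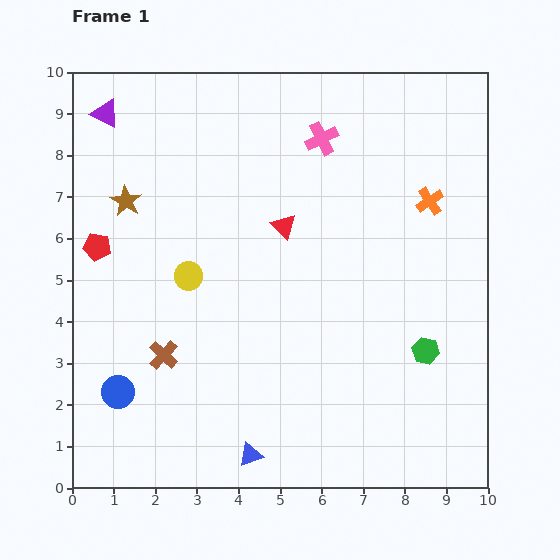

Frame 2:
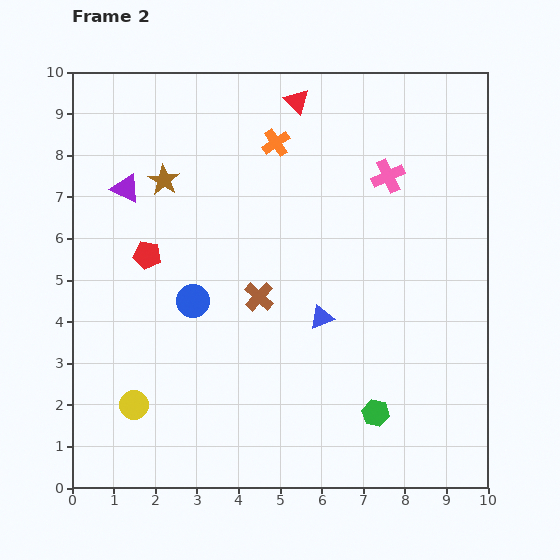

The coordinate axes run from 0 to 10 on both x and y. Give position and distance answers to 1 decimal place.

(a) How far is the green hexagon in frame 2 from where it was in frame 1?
1.9

The green hexagon moved from (8.5, 3.3) to (7.3, 1.8), a distance of √(1.2² + 1.5²) ≈ 1.9.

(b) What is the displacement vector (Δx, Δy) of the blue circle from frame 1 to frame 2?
(1.8, 2.2)

The blue circle was at (1.1, 2.3) in frame 1 and (2.9, 4.5) in frame 2.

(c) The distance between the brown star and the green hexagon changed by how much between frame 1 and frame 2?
-0.4

Distance in frame 1: 8.0. Distance in frame 2: 7.6.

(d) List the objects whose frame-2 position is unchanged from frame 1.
none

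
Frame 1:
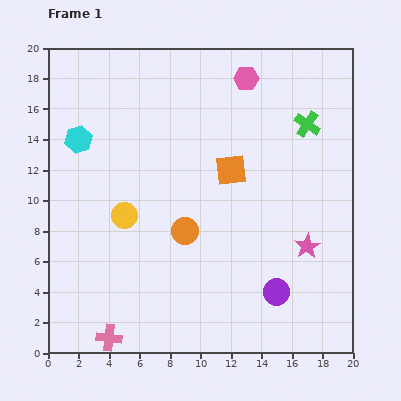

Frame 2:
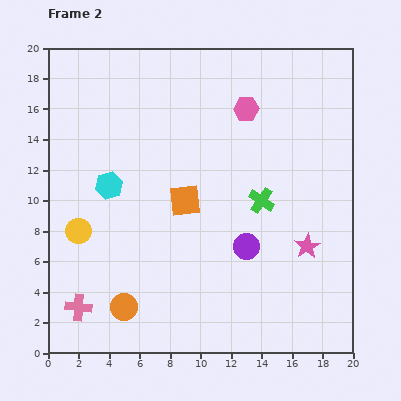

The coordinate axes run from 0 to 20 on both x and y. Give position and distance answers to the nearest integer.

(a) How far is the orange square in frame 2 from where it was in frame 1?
4

The orange square moved from (12, 12) to (9, 10), a distance of √(3² + 2²) ≈ 4.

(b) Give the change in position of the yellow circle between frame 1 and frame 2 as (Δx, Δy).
(-3, -1)

The yellow circle was at (5, 9) in frame 1 and (2, 8) in frame 2.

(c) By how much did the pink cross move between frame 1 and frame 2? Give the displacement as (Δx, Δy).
(-2, 2)

The pink cross was at (4, 1) in frame 1 and (2, 3) in frame 2.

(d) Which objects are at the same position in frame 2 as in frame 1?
the pink star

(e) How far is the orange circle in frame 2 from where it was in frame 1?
6

The orange circle moved from (9, 8) to (5, 3), a distance of √(4² + 5²) ≈ 6.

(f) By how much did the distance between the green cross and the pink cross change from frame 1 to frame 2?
-5

Distance in frame 1: 19. Distance in frame 2: 14.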